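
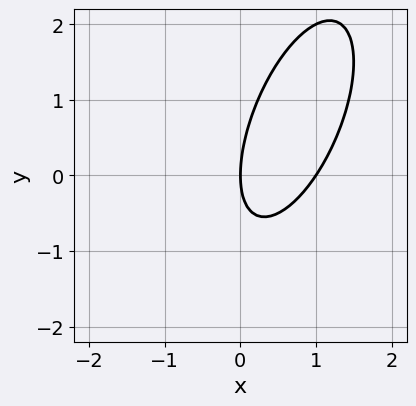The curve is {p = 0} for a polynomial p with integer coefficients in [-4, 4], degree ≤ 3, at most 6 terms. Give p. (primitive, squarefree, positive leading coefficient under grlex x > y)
3*x^2 - 2*x*y + y^2 - 3*x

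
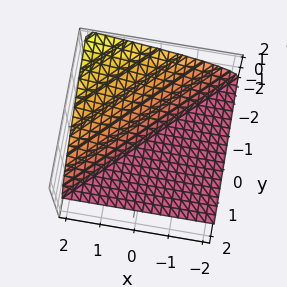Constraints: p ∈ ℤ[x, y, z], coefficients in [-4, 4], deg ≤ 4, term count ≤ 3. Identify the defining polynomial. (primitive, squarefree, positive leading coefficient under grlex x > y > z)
z^3 - x*z + y*z

1. There are 2 components.
2. Degree: the shape is more complex than any degree-2 surface, so deg p = 3.
3. From the axis intercepts and sections: it meets the z-axis at z = 0 (among the integer gridlines); the visible x-axis segment lies entirely on the surface.
4. The integer polynomial consistent with all of this is the stated p.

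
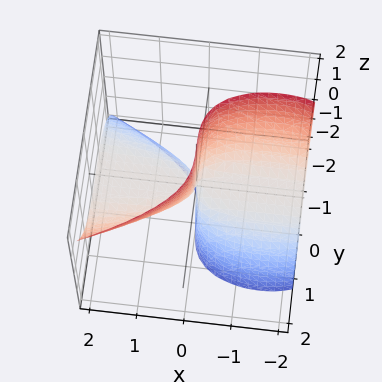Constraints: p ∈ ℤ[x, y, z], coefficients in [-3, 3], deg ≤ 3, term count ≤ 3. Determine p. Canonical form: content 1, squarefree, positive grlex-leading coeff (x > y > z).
(a) Degree: the shape is more complex than any degree-2 surface, so deg p = 3.
(b) From the axis intercepts and sections: every point of the z-axis in the box is on the surface; one y-axis crossing is at y = 0; every point of the x-axis in the box is on the surface.
(c) Fitting integer coefficients to these (and the overall shape) gives p.

x^2*z - 2*y^3 + 3*x*z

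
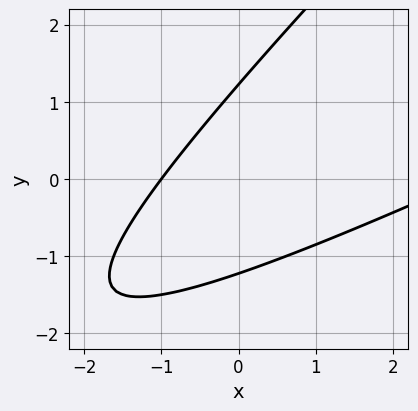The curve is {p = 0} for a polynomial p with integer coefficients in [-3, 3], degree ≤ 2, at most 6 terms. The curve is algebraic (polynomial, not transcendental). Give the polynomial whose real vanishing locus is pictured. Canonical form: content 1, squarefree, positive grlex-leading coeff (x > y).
x^2 - 3*x*y + 2*y^2 - 2*x - 3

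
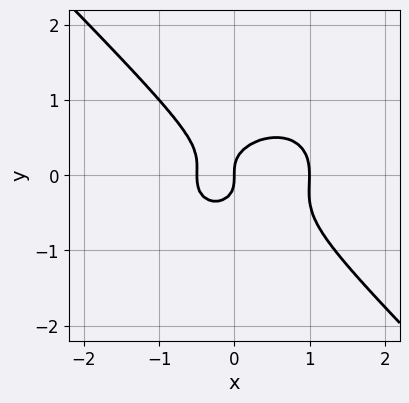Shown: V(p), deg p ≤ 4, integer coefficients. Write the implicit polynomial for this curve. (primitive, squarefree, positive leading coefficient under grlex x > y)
(a) The degree is 3 — no degree-2 curve has this shape.
(b) From the visible intercepts: one y-axis crossing is at y = 0; among the integer gridlines, it crosses the x-axis at x ∈ {0, 1}.
(c) Fitting integer coefficients to these (and the overall shape) gives p.

2*x^3 + x*y^2 + 3*y^3 - x^2 - x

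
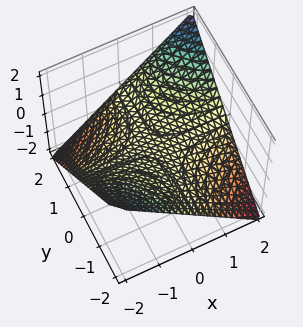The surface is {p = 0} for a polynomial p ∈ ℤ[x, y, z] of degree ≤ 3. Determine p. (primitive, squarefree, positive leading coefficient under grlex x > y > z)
x*y - 2*z

Degree: a saddle surface; a quadric, so deg p = 2.
Checking where it meets the axes: every point of the y-axis in the box is on the surface; the visible x-axis segment lies entirely on the surface; it crosses the z-axis at the gridline z = 0.
The integer polynomial consistent with all of this is the stated p.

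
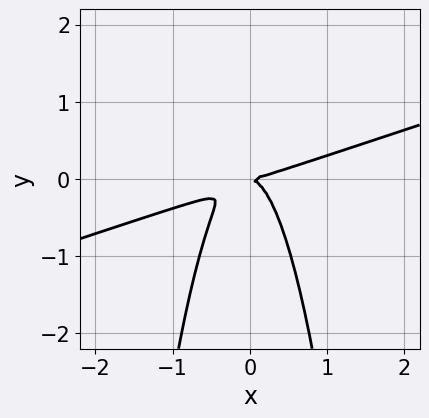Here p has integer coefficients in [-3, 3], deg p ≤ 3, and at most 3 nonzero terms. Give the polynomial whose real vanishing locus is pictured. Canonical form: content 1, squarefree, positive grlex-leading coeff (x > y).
x^3 - 3*x^2*y - y^2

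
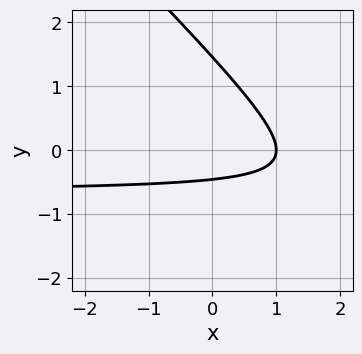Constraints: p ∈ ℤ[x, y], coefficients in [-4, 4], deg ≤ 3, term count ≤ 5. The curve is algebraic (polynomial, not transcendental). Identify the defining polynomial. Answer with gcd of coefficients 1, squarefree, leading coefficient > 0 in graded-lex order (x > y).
1. Degree: a generic line meets the curve in up to 2 points, so deg p = 2.
2. Observable constraints: it crosses the x-axis at the gridline x = 1.
3. Putting this together gives p.

3*x*y + 3*y^2 + 2*x - 3*y - 2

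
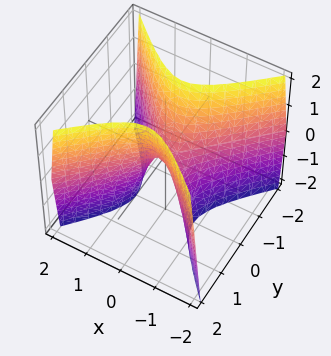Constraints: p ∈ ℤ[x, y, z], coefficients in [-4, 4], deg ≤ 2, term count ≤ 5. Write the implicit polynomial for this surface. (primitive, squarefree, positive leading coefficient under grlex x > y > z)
First, the degree is 2 — a saddle surface; a quadric.
Then, symmetries: it's symmetric under y → −y, forcing even powers of y; the x ↦ −x reflection is a symmetry, so x appears only in even powers.
Then, observable constraints: it meets the y-axis at y = 0 (among the integer gridlines); it crosses the x-axis at the gridline x = 0.
Finally, assembling these constraints gives the stated polynomial.

3*x^2 - 3*y^2 + z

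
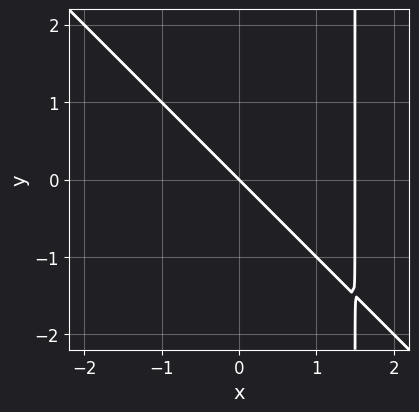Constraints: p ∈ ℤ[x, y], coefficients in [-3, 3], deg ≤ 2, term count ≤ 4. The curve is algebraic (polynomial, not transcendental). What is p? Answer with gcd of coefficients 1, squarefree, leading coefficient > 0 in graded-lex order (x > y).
2*x^2 + 2*x*y - 3*x - 3*y

(a) deg p = 2.
(b) Observable constraints: one y-axis crossing is at y = 0; it crosses the x-axis at the gridline x = 0.
(c) Together with the visible shape, these determine p as stated.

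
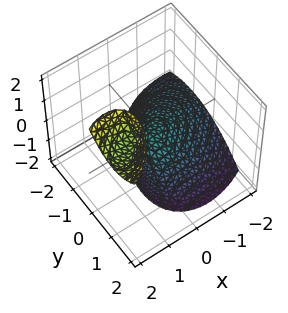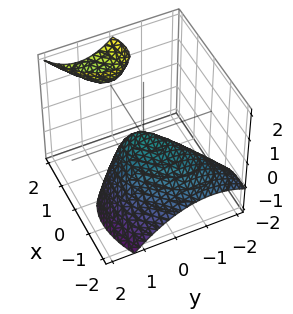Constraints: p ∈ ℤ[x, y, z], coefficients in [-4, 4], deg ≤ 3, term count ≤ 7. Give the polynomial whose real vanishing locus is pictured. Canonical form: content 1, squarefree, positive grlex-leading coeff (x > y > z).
1. The picture has 2 separate pieces.
2. deg p = 2.
3. From the visible intercepts: it meets the x-axis at x = 0 (among the integer gridlines); it crosses the z-axis at the gridline z = 0; it meets the y-axis at y = 0 (among the integer gridlines).
4. Fitting integer coefficients to these (and the overall shape) gives p.

2*x^2 - 2*x*y - 3*x*z + 2*y^2 + 2*z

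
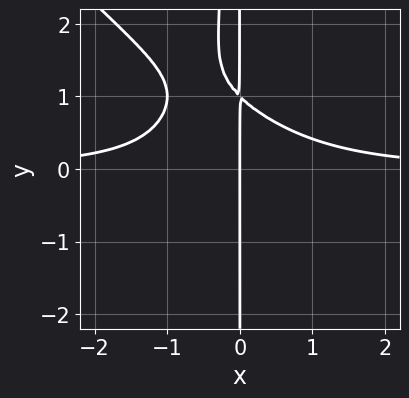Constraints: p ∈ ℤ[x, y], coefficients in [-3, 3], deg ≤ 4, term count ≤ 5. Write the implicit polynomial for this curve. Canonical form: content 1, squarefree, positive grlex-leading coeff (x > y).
Degree: a generic line meets the curve in up to 4 points, so deg p = 4.
Observable constraints: one x-axis crossing is at x = 0; the visible y-axis segment lies entirely on the curve.
Assembling these constraints gives the stated polynomial.

x^3*y + x^2*y^2 + x*y - x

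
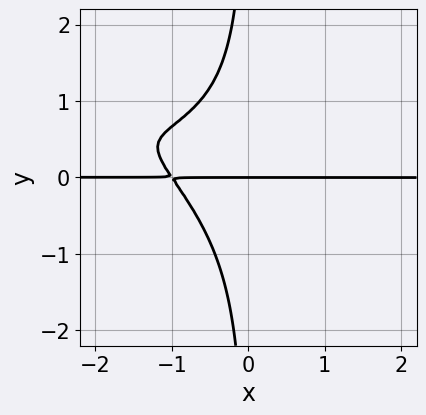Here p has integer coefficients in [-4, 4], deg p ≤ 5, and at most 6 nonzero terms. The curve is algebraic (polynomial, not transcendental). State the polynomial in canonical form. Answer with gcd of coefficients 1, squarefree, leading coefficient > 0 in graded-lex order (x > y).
2*x^2*y^2 + 3*x*y^3 + 3*x*y + 3*y

(a) The degree is 4 — the shape is more complex than any degree-3 curve.
(b) Reading off the gridlines: one y-axis crossing is at y = 0; the visible x-axis segment lies entirely on the curve.
(c) Together with the visible shape, these determine p as stated.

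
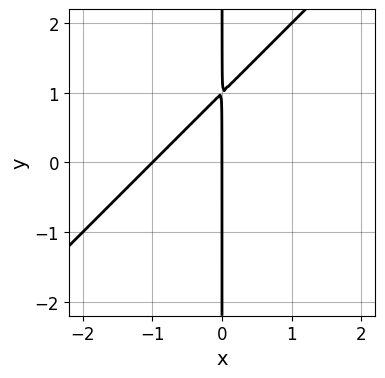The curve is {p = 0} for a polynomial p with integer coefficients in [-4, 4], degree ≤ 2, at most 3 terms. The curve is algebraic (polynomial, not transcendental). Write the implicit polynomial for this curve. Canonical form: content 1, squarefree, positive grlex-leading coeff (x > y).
1. deg p = 2.
2. Against the integer gridlines: among the integer gridlines, it crosses the x-axis at x ∈ {-1, 0}; every point of the y-axis in the box is on the curve.
3. Fitting integer coefficients to these (and the overall shape) gives p.

x^2 - x*y + x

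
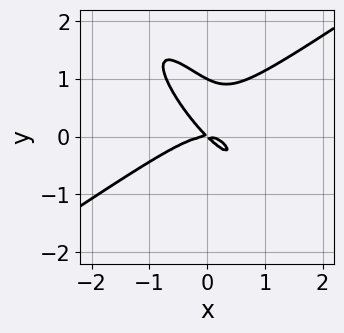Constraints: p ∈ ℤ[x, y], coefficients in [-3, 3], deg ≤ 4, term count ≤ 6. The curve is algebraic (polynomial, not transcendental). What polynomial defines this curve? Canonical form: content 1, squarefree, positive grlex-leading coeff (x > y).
2*x^3 - 3*x*y^2 - 2*y^3 + 2*x*y + 2*y^2

1. Degree: a generic line meets the curve in up to 3 points, so deg p = 3.
2. From the visible intercepts: the y-axis gridline crossings are at y ∈ {0, 1}; it meets the x-axis at x = 0 (among the integer gridlines).
3. Fitting integer coefficients to these (and the overall shape) gives p.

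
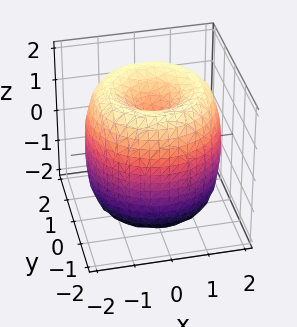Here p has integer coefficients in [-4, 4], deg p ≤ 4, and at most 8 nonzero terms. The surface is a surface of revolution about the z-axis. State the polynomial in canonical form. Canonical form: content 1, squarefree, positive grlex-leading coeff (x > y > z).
x^4 + 2*x^2*y^2 + y^4 - 3*x^2 - 3*y^2 + z^2 - 1

1. The degree is 4 — the shape is more complex than any degree-3 surface.
2. Symmetries: rotational symmetry about the z-axis ⇒ p depends on x, y only through x² + y².
3. Reading off the gridlines: a circular section at z = 1 has radius between 1 and 2; the z-axis gridline crossings are at z ∈ {-1, 1}.
4. These observations pin down the coefficients.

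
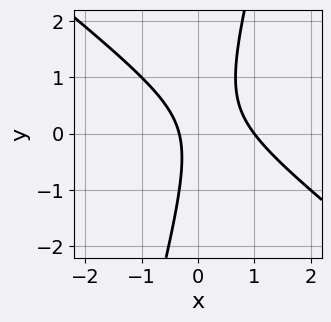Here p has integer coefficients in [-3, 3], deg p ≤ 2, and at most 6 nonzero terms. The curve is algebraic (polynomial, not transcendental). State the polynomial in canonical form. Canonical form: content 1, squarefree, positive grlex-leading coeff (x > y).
3*x^2 + 3*x*y - y^2 - 2*x - 1

1. deg p = 2.
2. Checking where it meets the axes: it meets the x-axis at x = 1 (among the integer gridlines); it misses every integer gridline on the y-axis.
3. Putting this together gives p.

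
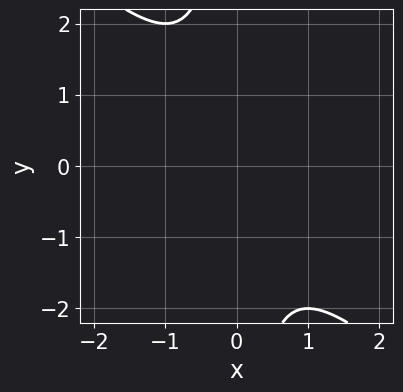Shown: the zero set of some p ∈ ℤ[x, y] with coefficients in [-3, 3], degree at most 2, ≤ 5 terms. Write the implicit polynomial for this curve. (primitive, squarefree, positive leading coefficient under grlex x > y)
x^2 + x*y + 1

The degree is 2 — the shape is more complex than any degree-1 curve.
Against the integer gridlines: no x-intercept at any integer in the box; no y-intercept at any integer in the box.
Assembling these constraints gives the stated polynomial.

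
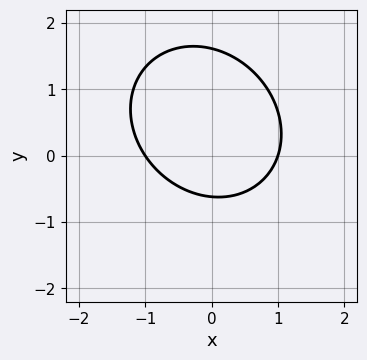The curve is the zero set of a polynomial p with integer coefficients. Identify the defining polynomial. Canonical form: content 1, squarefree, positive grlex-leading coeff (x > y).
First, the degree is 2 — the shape is more complex than any degree-1 curve.
Next, from the axis intercepts and sections: the x-axis gridline crossings are at x ∈ {-1, 1}.
Finally, the integer polynomial consistent with all of this is the stated p.

3*x^2 + x*y + 3*y^2 - 3*y - 3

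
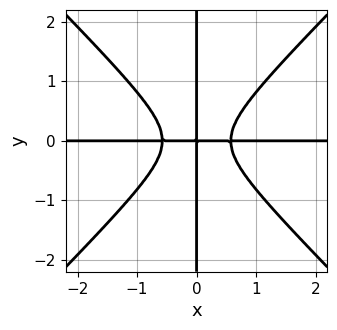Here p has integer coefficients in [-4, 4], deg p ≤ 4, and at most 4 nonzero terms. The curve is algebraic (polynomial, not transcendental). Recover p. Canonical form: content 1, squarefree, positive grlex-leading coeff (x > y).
The degree is 4 — the shape is more complex than any degree-3 curve.
Against the integer gridlines: the visible y-axis segment lies entirely on the curve; every point of the x-axis in the box is on the curve.
Solving for integer coefficients yields p as stated.

3*x^3*y - 3*x*y^3 - x*y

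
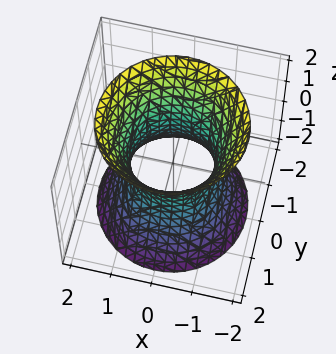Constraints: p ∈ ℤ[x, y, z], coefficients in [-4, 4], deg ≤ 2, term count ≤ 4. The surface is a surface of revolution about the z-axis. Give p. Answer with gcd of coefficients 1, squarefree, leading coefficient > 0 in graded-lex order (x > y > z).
2*x^2 + 2*y^2 - z^2 - 2

deg p = 2. A generic line meets the surface in up to 2 points.
Symmetries: rotational symmetry about the z-axis ⇒ p depends on x, y only through x² + y².
From the visible intercepts: among the integer gridlines, it crosses the x-axis at x ∈ {-1, 1}; the surface avoids every integer z-axis point in the box.
Putting this together gives p. Check: (0, 1, 0) on the y-axis lies on the surface, and p(0, 1, 0) = 0. ✓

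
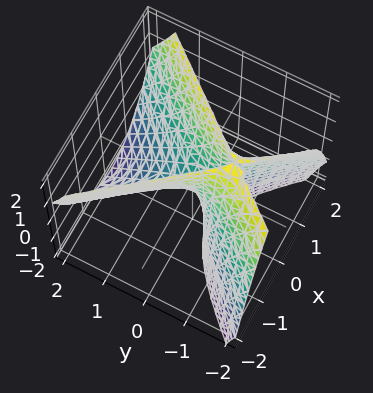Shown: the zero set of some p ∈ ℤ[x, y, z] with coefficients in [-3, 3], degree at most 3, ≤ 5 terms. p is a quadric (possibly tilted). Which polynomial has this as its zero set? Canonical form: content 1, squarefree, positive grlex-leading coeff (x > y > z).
3*x^2 - 2*y^2 - 2*y*z - z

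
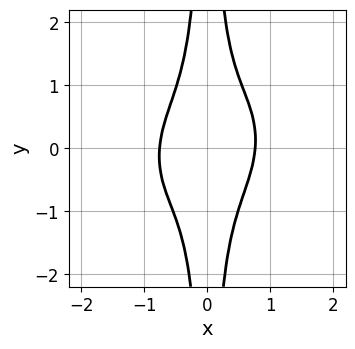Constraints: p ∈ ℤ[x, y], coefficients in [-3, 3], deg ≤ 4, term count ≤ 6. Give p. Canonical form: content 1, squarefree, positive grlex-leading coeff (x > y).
3*x^4 - x^3*y + 3*x^2*y^2 - 1

First, deg p = 4. No degree-3 curve has this shape.
Next, against the integer gridlines: it misses every integer gridline on the y-axis.
Finally, solving for integer coefficients yields p as stated.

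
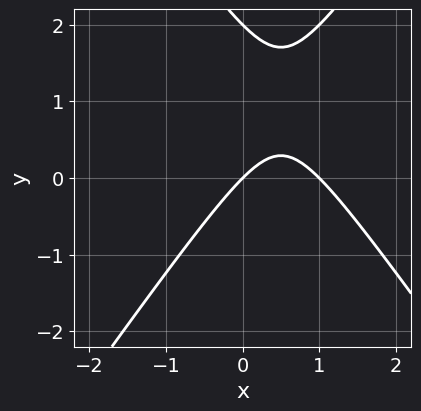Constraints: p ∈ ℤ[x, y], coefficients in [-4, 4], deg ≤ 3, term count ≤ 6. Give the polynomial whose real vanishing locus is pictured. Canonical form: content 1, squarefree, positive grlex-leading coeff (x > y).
(a) Degree: the shape is more complex than any degree-1 curve, so deg p = 2.
(b) Observable constraints: the y-axis gridline crossings are at y ∈ {0, 2}; the x-axis gridline crossings are at x ∈ {0, 1}.
(c) Putting this together gives p.

2*x^2 - y^2 - 2*x + 2*y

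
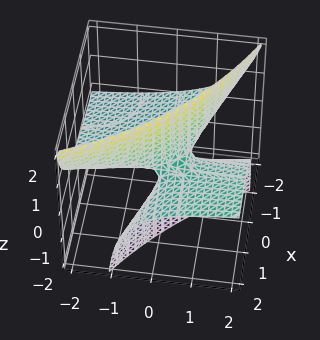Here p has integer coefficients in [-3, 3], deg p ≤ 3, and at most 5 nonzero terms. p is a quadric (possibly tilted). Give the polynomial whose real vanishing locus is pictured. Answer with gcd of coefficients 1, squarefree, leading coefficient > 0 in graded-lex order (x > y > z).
x*y - 3*x*z - 3*y*z + 2*z

(a) The degree is 2 — no degree-1 surface has this shape.
(b) Against the integer gridlines: the visible x-axis segment lies entirely on the surface; it crosses the z-axis at the gridline z = 0; the visible y-axis segment lies entirely on the surface.
(c) These observations pin down the coefficients.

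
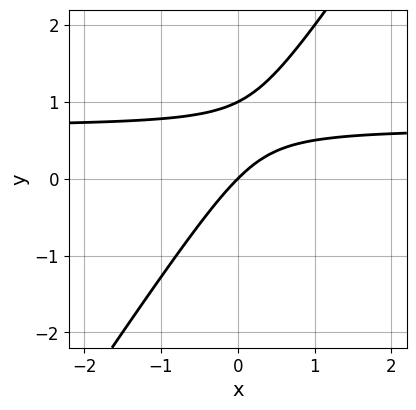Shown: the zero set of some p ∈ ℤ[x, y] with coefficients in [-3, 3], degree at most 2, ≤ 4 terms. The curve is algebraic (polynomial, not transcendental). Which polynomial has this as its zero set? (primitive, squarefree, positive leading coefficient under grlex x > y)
3*x*y - 2*y^2 - 2*x + 2*y

(a) Degree: the shape is more complex than any degree-1 curve, so deg p = 2.
(b) Reading off the gridlines: among the integer gridlines, it crosses the y-axis at y ∈ {0, 1}; it meets the x-axis at x = 0 (among the integer gridlines).
(c) Matching integer coefficients to the picture gives p.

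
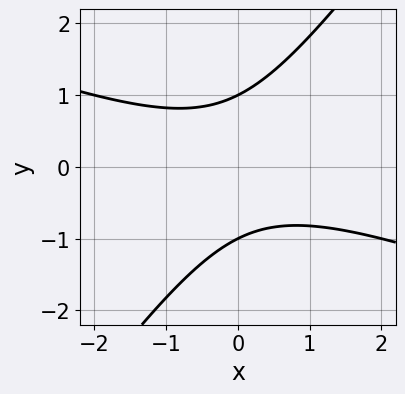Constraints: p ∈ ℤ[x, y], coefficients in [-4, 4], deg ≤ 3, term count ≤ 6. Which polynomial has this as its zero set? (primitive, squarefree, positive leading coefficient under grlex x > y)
x^2 + 2*x*y - 2*y^2 + 2

First, deg p = 2. The shape is more complex than any degree-1 curve.
Next, checking where it meets the axes: the curve avoids every integer x-axis point in the box; among the integer gridlines, it crosses the y-axis at y ∈ {-1, 1}.
Finally, assembling these constraints gives the stated polynomial.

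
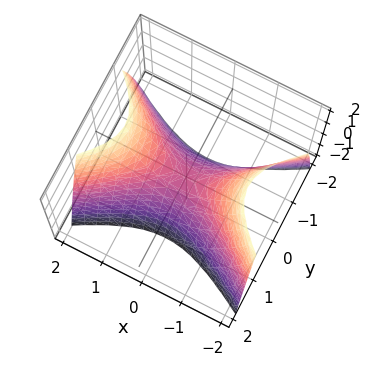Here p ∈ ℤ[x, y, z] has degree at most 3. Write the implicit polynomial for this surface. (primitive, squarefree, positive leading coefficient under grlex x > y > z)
First, degree: a saddle surface; a quadric, so deg p = 2.
Next, symmetries: it's symmetric under y → −y, forcing even powers of y; it's symmetric under x → −x, forcing even powers of x.
Then, reading off the gridlines: it crosses the x-axis at the gridline x = 0; it meets the y-axis at y = 0 (among the integer gridlines); it crosses the z-axis at the gridline z = 0.
Finally, together with the visible shape, these determine p as stated.

x^2 - 2*y^2 - z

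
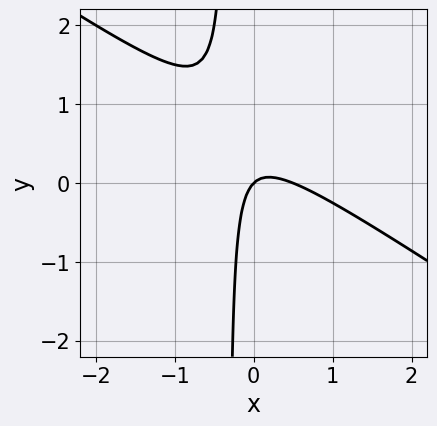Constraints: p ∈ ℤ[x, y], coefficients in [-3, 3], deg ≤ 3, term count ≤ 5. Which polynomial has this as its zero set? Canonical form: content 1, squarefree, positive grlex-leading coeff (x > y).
2*x^2 + 3*x*y - x + y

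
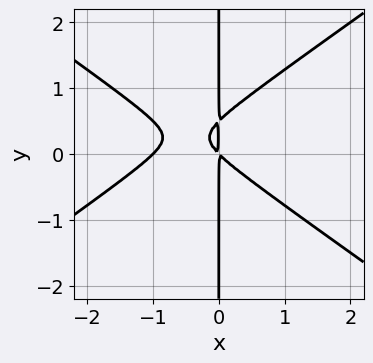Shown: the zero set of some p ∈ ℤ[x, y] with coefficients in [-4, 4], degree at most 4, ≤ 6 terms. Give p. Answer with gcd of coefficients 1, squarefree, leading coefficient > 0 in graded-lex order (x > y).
x^3 - 2*x*y^2 + x^2 + x*y

1. deg p = 3. A generic line meets the curve in up to 3 points.
2. Observable constraints: the visible y-axis segment lies entirely on the curve; it crosses the x-axis at the gridline x = -1.
3. These observations pin down the coefficients.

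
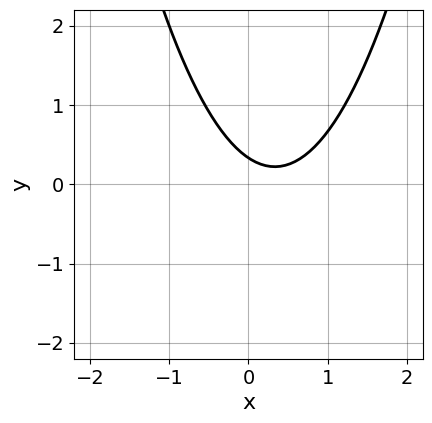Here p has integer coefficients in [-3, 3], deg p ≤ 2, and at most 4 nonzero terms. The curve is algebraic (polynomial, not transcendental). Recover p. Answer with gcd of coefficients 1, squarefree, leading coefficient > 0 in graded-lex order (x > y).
3*x^2 - 2*x - 3*y + 1

1. deg p = 2. The shape is more complex than any degree-1 curve.
2. Against the integer gridlines: the curve avoids every integer x-axis point in the box.
3. These observations pin down the coefficients.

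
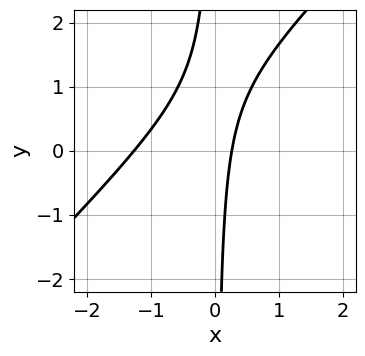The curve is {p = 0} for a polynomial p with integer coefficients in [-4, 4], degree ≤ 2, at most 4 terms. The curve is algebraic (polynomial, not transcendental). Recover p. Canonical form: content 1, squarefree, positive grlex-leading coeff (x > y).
(a) The degree is 2 — no degree-1 curve has this shape.
(b) From the axis intercepts and sections: it misses every integer gridline on the y-axis.
(c) Fitting integer coefficients to these (and the overall shape) gives p.

3*x^2 - 3*x*y + 3*x - 1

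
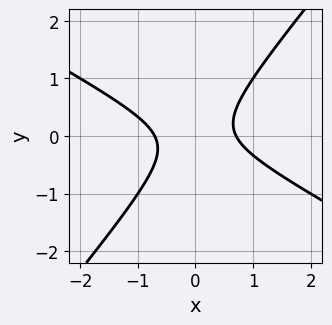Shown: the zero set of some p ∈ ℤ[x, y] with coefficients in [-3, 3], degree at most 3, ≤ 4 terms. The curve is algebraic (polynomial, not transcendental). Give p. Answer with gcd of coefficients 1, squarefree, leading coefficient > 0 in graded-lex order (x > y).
2*x^2 + 2*x*y - 3*y^2 - 1

First, degree: no degree-1 curve has this shape, so deg p = 2.
Then, from the axis intercepts and sections: it misses every integer gridline on the y-axis.
Finally, matching integer coefficients to the picture gives p.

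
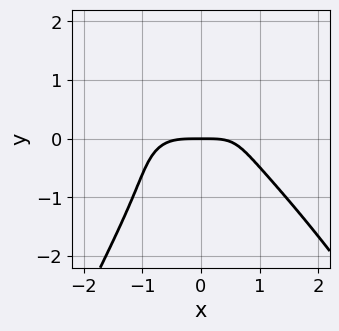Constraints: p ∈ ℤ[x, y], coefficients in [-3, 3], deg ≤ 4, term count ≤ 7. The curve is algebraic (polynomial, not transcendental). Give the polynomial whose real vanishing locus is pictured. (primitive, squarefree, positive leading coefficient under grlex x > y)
2*x^4 - 3*x*y^2 + 3*y^3 - x*y + 3*y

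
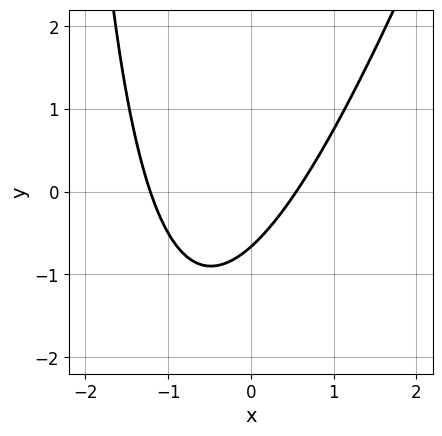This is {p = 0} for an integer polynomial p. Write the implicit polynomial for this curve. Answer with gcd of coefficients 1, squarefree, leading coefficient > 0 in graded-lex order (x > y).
3*x^2 - x*y + 2*x - 3*y - 2

(a) deg p = 2. No degree-1 curve has this shape.
(b) Putting this together gives p.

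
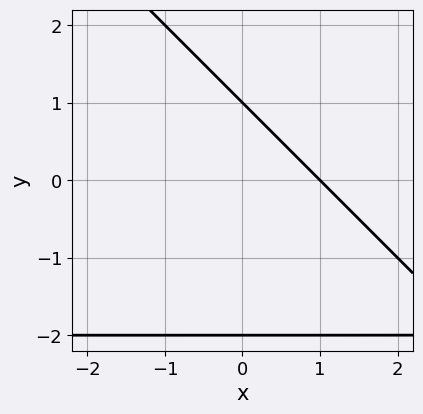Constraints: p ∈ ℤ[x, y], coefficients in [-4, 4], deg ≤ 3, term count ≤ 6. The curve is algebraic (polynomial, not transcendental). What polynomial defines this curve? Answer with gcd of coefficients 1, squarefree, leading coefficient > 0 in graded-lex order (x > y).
x*y + y^2 + 2*x + y - 2

First, deg p = 2. A generic line meets the curve in up to 2 points.
Next, checking where it meets the axes: one x-axis crossing is at x = 1; among the integer gridlines, it crosses the y-axis at y ∈ {-2, 1}.
Finally, matching integer coefficients to the picture gives p.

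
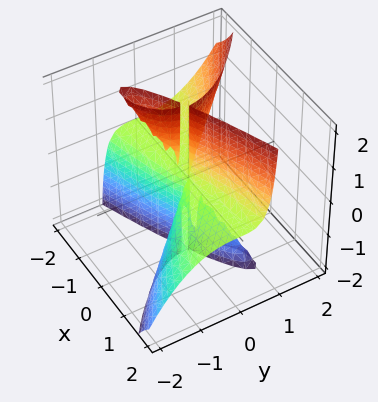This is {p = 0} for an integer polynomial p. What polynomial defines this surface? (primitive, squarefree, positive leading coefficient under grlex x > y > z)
(a) There are 2 components.
(b) deg p = 3.
(c) From the axis intercepts and sections: every point of the z-axis in the box is on the surface; it crosses the y-axis at the gridline y = 0; every point of the x-axis in the box is on the surface.
(d) These observations pin down the coefficients.

x^2*z - 2*x*y*z - 2*y^3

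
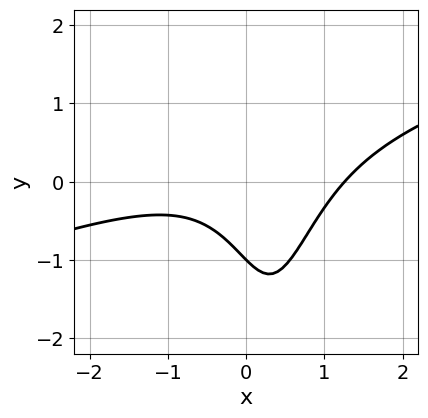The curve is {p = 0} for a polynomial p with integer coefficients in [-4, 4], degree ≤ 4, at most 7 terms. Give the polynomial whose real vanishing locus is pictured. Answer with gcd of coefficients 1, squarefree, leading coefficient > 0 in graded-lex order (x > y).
x^3 - 3*x^2*y + 2*x*y - 2*y - 2

The degree is 3 — the shape is more complex than any degree-2 curve.
Observable constraints: it crosses the y-axis at the gridline y = -1.
The integer polynomial consistent with all of this is the stated p.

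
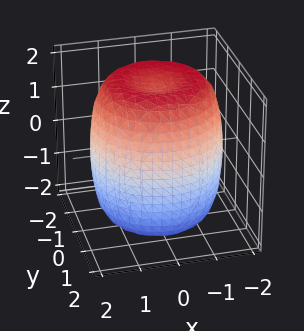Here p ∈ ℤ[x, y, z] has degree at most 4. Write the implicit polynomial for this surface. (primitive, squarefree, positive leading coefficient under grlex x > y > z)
x^4 + 2*x^2*y^2 + y^4 - 2*x^2 - 2*y^2 + z^2 - 3

1. Degree: a generic line meets the surface in up to 4 points, so deg p = 4.
2. By symmetry, the surface is invariant under rotation about z: p = q(x² + y², z).
3. Reading off the gridlines: a circular section at z = 2 has radius exactly 1.
4. Putting this together gives p.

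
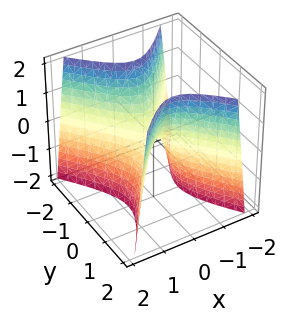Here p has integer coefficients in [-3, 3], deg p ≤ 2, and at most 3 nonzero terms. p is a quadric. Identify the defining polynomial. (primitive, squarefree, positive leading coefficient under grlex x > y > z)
1. Degree: a saddle surface; a quadric, so deg p = 2.
2. Symmetries: mirror symmetry y ↦ −y ⇒ only even powers of y; the x ↦ −x reflection is a symmetry, so x appears only in even powers.
3. Reading off the gridlines: one z-axis crossing is at z = 0; it meets the y-axis at y = 0 (among the integer gridlines); one x-axis crossing is at x = 0.
4. Solving for integer coefficients yields p as stated.

3*x^2 - 2*y^2 + z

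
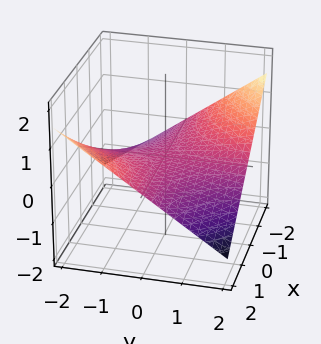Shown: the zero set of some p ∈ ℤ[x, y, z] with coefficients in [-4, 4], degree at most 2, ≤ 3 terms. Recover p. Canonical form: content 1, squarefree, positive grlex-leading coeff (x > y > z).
1. The degree is 2 — a saddle surface; a quadric.
2. Against the integer gridlines: it crosses the z-axis at the gridline z = 0; every point of the x-axis in the box is on the surface.
3. These observations pin down the coefficients. Check: (0, 2, 0) on the y-axis lies on the surface, and p(0, 2, 0) = 0. ✓

x*y + 3*z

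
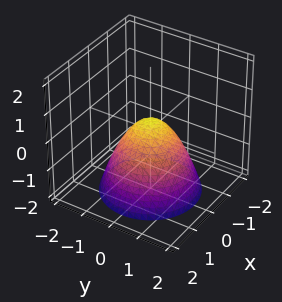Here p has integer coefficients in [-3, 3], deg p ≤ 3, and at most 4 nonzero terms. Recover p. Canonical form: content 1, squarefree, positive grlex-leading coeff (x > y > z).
3*x^2 + 3*y^2 + 3*z - 1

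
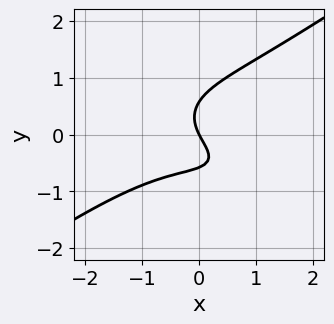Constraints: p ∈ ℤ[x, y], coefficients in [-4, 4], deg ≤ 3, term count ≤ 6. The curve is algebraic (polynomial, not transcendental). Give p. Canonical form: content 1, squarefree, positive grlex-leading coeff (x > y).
x^3 - 3*y^3 + 2*x*y + 2*x + y

1. Degree: the shape is more complex than any degree-2 curve, so deg p = 3.
2. From the axis intercepts and sections: it meets the x-axis at x = 0 (among the integer gridlines); it meets the y-axis at y = 0 (among the integer gridlines).
3. Matching integer coefficients to the picture gives p.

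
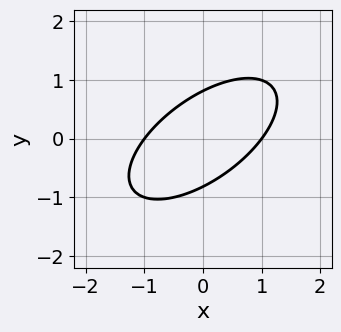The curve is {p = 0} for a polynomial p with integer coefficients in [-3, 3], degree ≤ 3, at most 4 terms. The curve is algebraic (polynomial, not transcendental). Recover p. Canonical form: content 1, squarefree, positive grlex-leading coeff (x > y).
2*x^2 - 3*x*y + 3*y^2 - 2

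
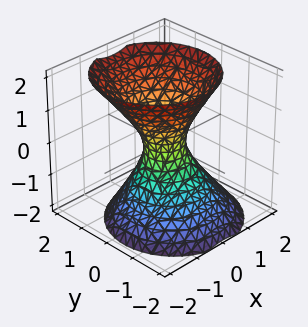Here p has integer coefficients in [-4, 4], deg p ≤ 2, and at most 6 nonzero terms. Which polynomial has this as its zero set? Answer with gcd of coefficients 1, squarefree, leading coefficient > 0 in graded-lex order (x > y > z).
3*x^2 + 3*y^2 - y*z - 2*z^2 - 1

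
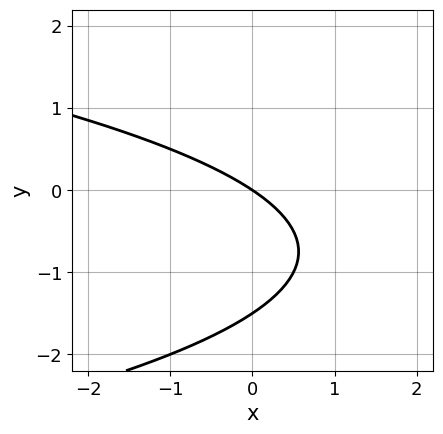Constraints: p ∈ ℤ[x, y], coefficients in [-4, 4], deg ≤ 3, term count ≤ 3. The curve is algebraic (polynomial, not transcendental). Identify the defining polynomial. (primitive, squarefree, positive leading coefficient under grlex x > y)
2*y^2 + 2*x + 3*y

Degree: the shape is more complex than any degree-1 curve, so deg p = 2.
Observable constraints: one y-axis crossing is at y = 0; it meets the x-axis at x = 0 (among the integer gridlines).
Assembling these constraints gives the stated polynomial.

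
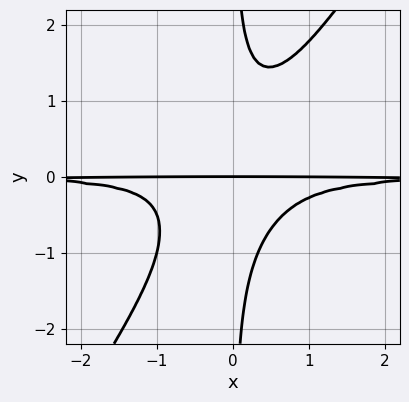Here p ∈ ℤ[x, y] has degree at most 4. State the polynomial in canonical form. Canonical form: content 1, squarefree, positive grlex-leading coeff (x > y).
3*x^2*y^2 - 2*x*y^3 + y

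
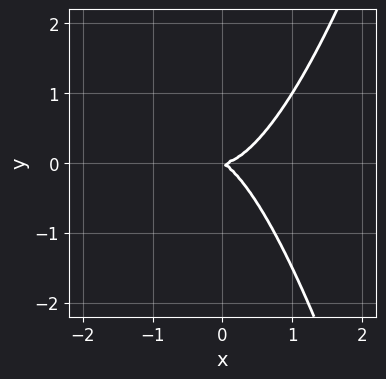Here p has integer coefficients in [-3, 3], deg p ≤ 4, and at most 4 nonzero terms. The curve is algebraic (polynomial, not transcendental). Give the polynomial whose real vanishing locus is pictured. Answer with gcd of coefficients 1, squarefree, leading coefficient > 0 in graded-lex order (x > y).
1. The degree is 3 — no degree-2 curve has this shape.
2. From the axis intercepts and sections: one x-axis crossing is at x = 0; one y-axis crossing is at y = 0.
3. These observations pin down the coefficients.

3*x^3 - x*y - 2*y^2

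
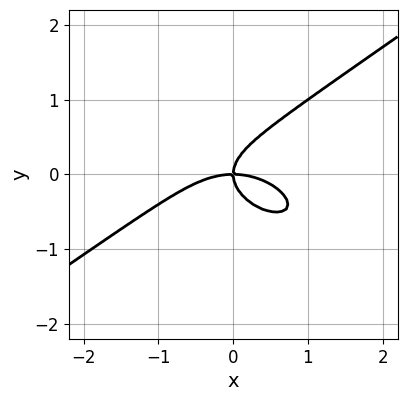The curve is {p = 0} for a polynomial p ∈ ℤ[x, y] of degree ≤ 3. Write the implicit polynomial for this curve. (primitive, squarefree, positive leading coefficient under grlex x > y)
(a) The degree is 3 — the shape is more complex than any degree-2 curve.
(b) Reading off the gridlines: it meets the y-axis at y = 0 (among the integer gridlines); it meets the x-axis at x = 0 (among the integer gridlines).
(c) The integer polynomial consistent with all of this is the stated p.

x^3 - 3*y^3 + 2*x*y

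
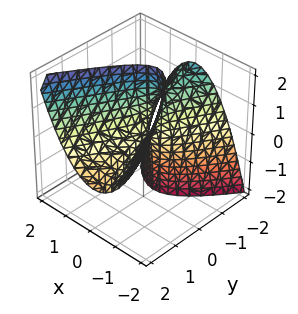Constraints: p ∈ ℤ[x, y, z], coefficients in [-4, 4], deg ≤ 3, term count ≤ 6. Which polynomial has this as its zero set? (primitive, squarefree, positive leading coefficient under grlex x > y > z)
deg p = 2.
Observable constraints: one x-axis crossing is at x = 0; it crosses the z-axis at the gridline z = 0; it meets the y-axis at y = 0 (among the integer gridlines).
Solving for integer coefficients yields p as stated.

3*x^2 - y^2 - 2*y*z - z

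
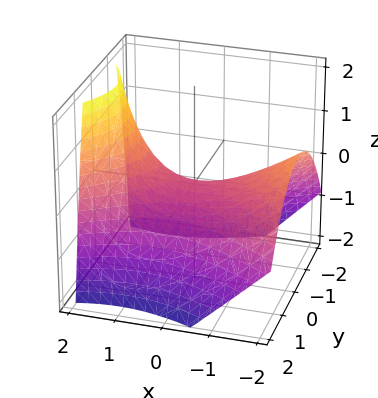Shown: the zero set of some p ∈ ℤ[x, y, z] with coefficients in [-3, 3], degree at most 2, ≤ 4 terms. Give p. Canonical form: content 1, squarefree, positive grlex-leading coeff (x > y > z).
x^2 + x*z - 2*y^2 - 3*z

(a) The degree is 2 — no degree-1 surface has this shape.
(b) From the visible intercepts: it crosses the x-axis at the gridline x = 0; it meets the z-axis at z = 0 (among the integer gridlines); one y-axis crossing is at y = 0.
(c) Solving for integer coefficients yields p as stated.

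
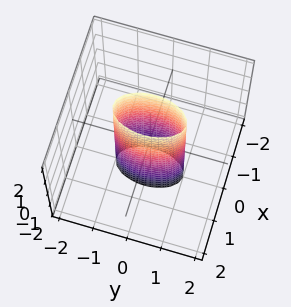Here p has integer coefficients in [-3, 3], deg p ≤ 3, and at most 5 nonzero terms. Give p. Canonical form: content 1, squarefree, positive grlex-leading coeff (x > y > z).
3*x^2 + y^2 - 1

(a) The degree is 2 — constant cross-section along one axis; a quadric.
(b) Symmetries: it's symmetric under z → −z, forcing even powers of z; it's symmetric under y → −y, forcing even powers of y; mirror symmetry x ↦ −x ⇒ only even powers of x.
(c) Against the integer gridlines: no z-intercept at any integer in the box; the y-axis gridline crossings are at y ∈ {-1, 1}.
(d) These observations pin down the coefficients.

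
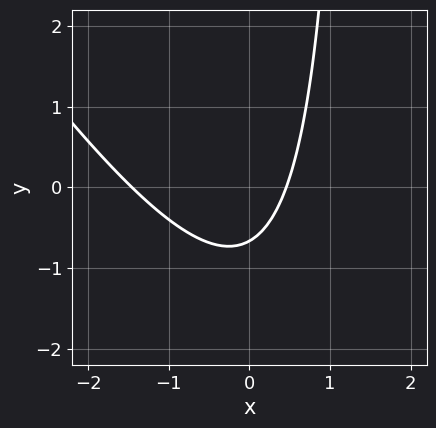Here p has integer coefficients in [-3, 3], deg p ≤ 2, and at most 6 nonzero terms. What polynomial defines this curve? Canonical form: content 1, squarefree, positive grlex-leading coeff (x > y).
deg p = 2. No degree-1 curve has this shape.
Matching integer coefficients to the picture gives p.

3*x^2 + 2*x*y + 3*x - 3*y - 2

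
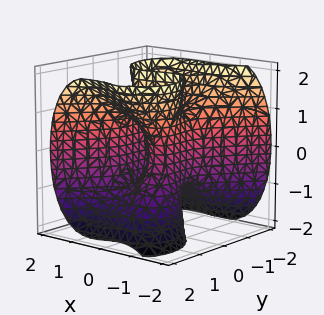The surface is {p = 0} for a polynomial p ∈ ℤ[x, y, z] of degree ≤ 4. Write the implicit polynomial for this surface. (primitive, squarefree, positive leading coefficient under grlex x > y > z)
3*x^3 - 2*y^3 + 2*y*z^2 - 2*x

(a) deg p = 3. No degree-2 surface has this shape.
(b) Against the integer gridlines: it crosses the y-axis at the gridline y = 0; the visible z-axis segment lies entirely on the surface.
(c) Fitting integer coefficients to these (and the overall shape) gives p.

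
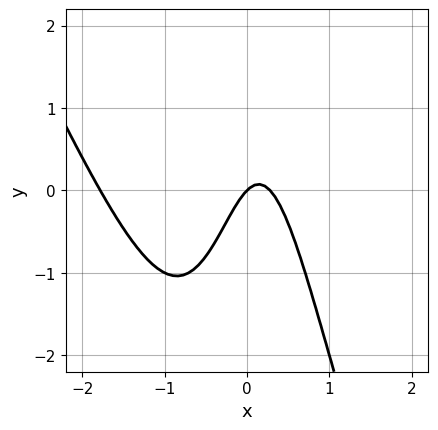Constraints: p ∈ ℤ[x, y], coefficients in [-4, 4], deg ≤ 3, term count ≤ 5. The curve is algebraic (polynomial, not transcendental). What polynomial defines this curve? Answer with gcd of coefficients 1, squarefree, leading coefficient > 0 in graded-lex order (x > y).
2*x^3 + x^2*y + 3*x^2 - x + y

First, the degree is 3 — no degree-2 curve has this shape.
Next, from the visible intercepts: it crosses the x-axis at the gridline x = 0; it meets the y-axis at y = 0 (among the integer gridlines).
Finally, solving for integer coefficients yields p as stated.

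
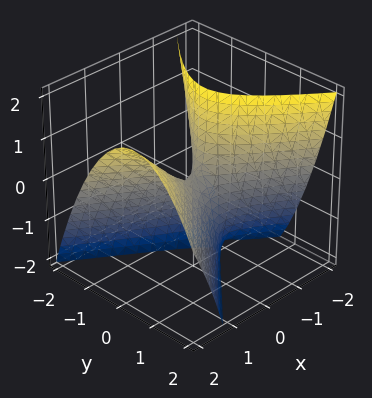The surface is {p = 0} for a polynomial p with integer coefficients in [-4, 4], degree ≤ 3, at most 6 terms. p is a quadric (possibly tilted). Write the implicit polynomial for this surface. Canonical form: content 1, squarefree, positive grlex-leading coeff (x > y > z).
Degree: a generic line meets the surface in up to 2 points, so deg p = 2.
Against the integer gridlines: it meets the y-axis at y = 0 (among the integer gridlines); it crosses the z-axis at the gridline z = 0; one x-axis crossing is at x = 0.
These observations pin down the coefficients.

2*x^2 + x*y - 2*x*z - 3*y^2 - z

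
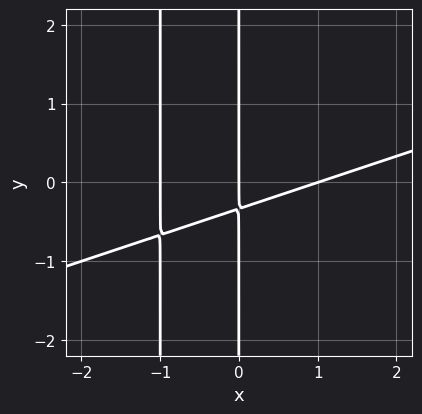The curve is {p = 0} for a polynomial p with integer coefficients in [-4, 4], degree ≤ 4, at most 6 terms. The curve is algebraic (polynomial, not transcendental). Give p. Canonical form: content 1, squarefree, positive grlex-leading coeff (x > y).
Degree: a generic line meets the curve in up to 3 points, so deg p = 3.
From the axis intercepts and sections: among the integer gridlines, it crosses the x-axis at x ∈ {-1, 0, 1}; the visible y-axis segment lies entirely on the curve.
Matching integer coefficients to the picture gives p.

x^3 - 3*x^2*y - 3*x*y - x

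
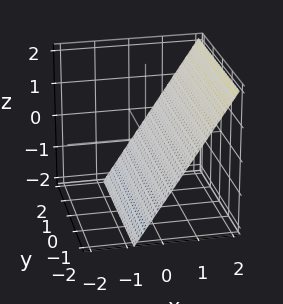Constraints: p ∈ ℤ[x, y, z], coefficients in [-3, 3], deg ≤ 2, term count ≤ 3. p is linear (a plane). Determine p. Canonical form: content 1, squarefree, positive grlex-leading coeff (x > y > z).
3*x - 2*z - 2

(a) The degree is 1 — every cross-section is a straight line — this is a plane.
(b) Observable constraints: one z-axis crossing is at z = -1; it misses every integer gridline on the y-axis.
(c) The integer polynomial consistent with all of this is the stated p.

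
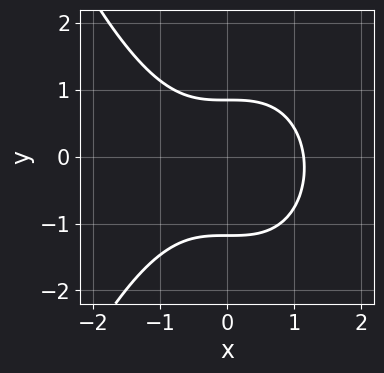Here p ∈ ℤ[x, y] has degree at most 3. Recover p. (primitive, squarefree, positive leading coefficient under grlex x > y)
(a) The degree is 3 — no degree-2 curve has this shape.
(b) Solving for integer coefficients yields p as stated.

2*x^3 + 3*y^2 + y - 3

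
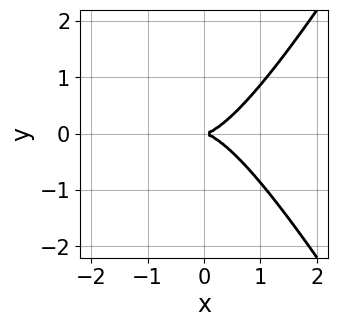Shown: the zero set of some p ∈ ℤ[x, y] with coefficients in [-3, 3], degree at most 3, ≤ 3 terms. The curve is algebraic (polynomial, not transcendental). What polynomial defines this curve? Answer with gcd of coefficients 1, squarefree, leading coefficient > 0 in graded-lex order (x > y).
3*x^3 - x*y^2 - 3*y^2

(a) The degree is 3 — no degree-2 curve has this shape.
(b) Symmetries: mirror symmetry y ↦ −y ⇒ only even powers of y.
(c) Checking where it meets the axes: it meets the y-axis at y = 0 (among the integer gridlines); one x-axis crossing is at x = 0.
(d) Matching integer coefficients to the picture gives p.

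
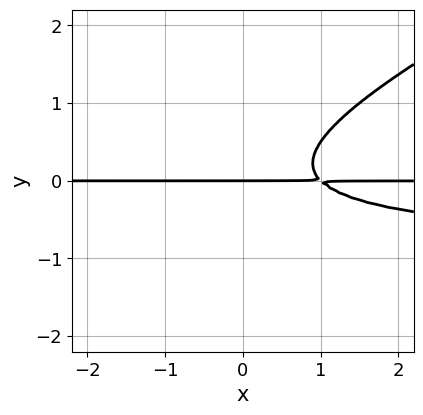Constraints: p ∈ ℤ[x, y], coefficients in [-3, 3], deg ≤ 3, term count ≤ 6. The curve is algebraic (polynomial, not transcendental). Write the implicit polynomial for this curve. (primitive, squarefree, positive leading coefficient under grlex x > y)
x*y^2 - 2*y^3 + x*y - y

The degree is 3 — the shape is more complex than any degree-2 curve.
From the axis intercepts and sections: every point of the x-axis in the box is on the curve; one y-axis crossing is at y = 0.
Fitting integer coefficients to these (and the overall shape) gives p.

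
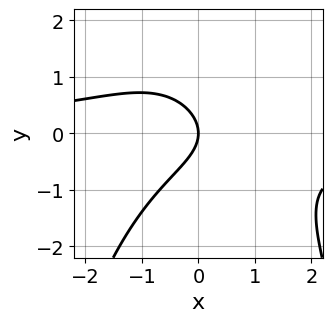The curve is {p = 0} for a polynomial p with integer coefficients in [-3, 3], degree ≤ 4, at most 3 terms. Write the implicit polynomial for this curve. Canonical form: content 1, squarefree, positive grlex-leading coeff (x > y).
The degree is 3 — a generic line meets the curve in up to 3 points.
From the axis intercepts and sections: it crosses the x-axis at the gridline x = 0; it meets the y-axis at y = 0 (among the integer gridlines).
Putting this together gives p.

2*x^2*y + 3*y^2 + 3*x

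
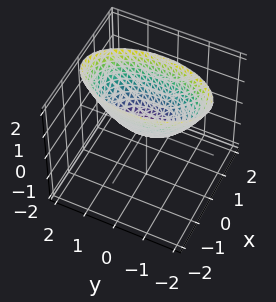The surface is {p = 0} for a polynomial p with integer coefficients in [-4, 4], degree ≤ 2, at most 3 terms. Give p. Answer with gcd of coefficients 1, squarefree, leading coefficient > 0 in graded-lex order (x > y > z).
3*x^2 + y^2 - 2*z

Degree: a paraboloid; a quadric, so deg p = 2.
Symmetries: mirror symmetry y ↦ −y ⇒ only even powers of y; it's symmetric under x → −x, forcing even powers of x.
Reading off the gridlines: it meets the y-axis at y = 0 (among the integer gridlines); one z-axis crossing is at z = 0; it meets the x-axis at x = 0 (among the integer gridlines).
Together with the visible shape, these determine p as stated.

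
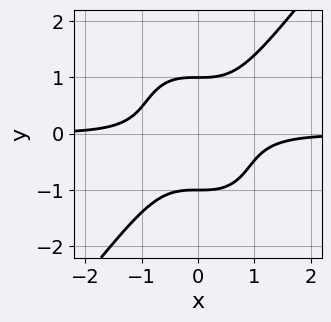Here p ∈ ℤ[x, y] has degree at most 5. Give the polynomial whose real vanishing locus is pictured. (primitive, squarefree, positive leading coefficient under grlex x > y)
2*x^3*y - y^4 + 1

Degree: no degree-3 curve has this shape, so deg p = 4.
From the visible intercepts: the curve avoids every integer x-axis point in the box; among the integer gridlines, it crosses the y-axis at y ∈ {-1, 1}.
The integer polynomial consistent with all of this is the stated p.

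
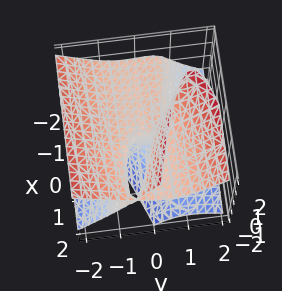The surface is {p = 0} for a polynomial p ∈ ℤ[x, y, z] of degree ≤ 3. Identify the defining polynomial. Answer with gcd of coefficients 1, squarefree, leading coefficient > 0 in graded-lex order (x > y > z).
First, the degree is 3 — a generic line meets the surface in up to 3 points.
Next, reading off the gridlines: one y-axis crossing is at y = 0; it crosses the x-axis at the gridline x = 0; it meets the z-axis at z = 0 (among the integer gridlines).
Finally, solving for integer coefficients yields p as stated.

2*y^3 - 3*y*z^2 + z^3 - 2*x*z + x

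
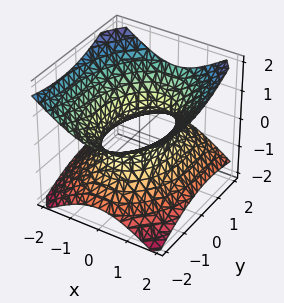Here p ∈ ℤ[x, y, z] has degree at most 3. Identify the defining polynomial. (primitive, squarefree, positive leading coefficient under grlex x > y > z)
2*x^2 + y^2 + y*z - 3*z^2 - 2

deg p = 2. No degree-1 surface has this shape.
Reading off the gridlines: among the integer gridlines, it crosses the x-axis at x ∈ {-1, 1}; the surface avoids every integer z-axis point in the box.
Solving for integer coefficients yields p as stated.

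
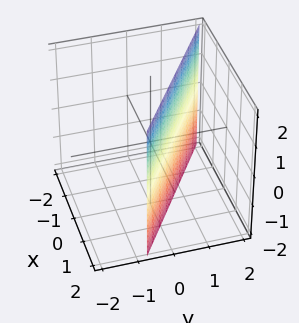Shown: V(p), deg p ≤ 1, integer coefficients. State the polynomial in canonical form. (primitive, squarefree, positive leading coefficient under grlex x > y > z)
2*x + 3*y - 2

First, deg p = 1. Every cross-section is a straight line — this is a plane.
Then, checking where it meets the axes: it meets the x-axis at x = 1 (among the integer gridlines); it misses every integer gridline on the z-axis.
Finally, solving for integer coefficients yields p as stated.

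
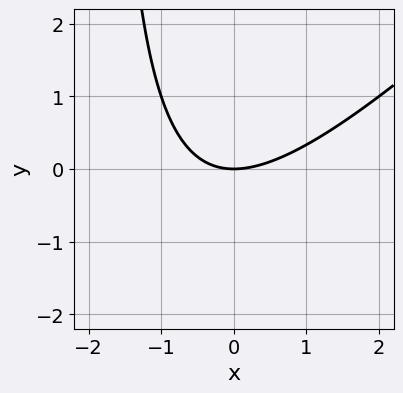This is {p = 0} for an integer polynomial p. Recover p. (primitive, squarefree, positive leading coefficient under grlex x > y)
1. deg p = 2. No degree-1 curve has this shape.
2. Reading off the gridlines: it crosses the x-axis at the gridline x = 0; it crosses the y-axis at the gridline y = 0.
3. Solving for integer coefficients yields p as stated.

x^2 - x*y - 2*y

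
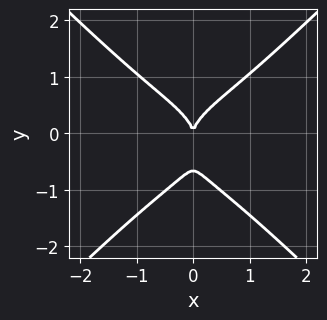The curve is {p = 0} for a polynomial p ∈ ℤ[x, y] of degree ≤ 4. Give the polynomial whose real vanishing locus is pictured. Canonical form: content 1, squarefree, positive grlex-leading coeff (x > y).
1. deg p = 4.
2. Symmetries: it's symmetric under x → −x, forcing even powers of x.
3. Checking where it meets the axes: one y-axis crossing is at y = 0; it crosses the x-axis at the gridline x = 0.
4. Putting this together gives p.

2*x^4 + x^2*y^2 - 3*y^4 - 2*y^3 + 3*x^2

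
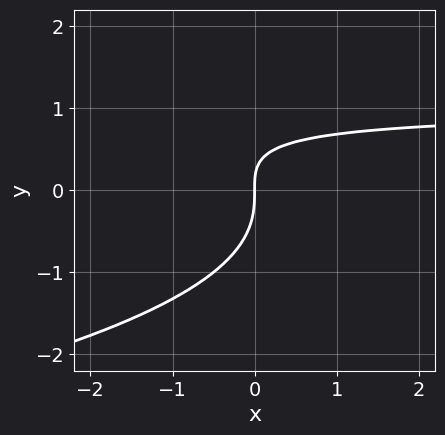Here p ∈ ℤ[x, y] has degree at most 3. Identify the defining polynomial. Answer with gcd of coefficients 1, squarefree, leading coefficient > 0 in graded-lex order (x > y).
(a) deg p = 3.
(b) Against the integer gridlines: it crosses the x-axis at the gridline x = 0; it crosses the y-axis at the gridline y = 0.
(c) Matching integer coefficients to the picture gives p.

y^3 + x*y - x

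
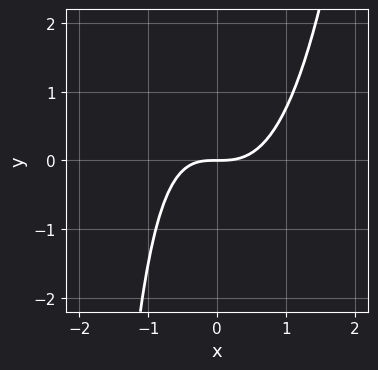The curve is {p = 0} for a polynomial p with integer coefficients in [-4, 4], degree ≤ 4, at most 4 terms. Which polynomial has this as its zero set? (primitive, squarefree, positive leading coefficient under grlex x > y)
3*x^3 - x*y - 3*y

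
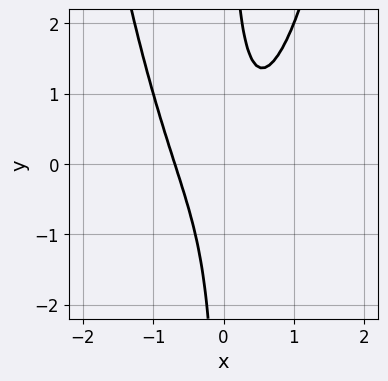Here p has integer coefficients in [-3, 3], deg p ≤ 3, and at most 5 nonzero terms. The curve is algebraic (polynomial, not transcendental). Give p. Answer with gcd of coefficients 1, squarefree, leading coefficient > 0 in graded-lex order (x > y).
3*x^3 - 2*x*y + 1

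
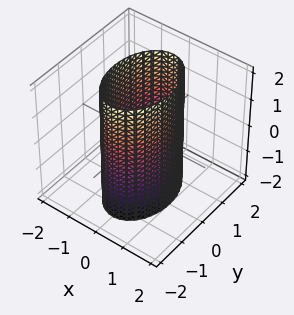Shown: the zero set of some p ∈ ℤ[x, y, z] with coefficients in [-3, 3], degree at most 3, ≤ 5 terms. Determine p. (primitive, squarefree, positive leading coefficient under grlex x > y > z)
2*x^2 + y^2 - 2

1. Degree: constant cross-section along one axis; a quadric, so deg p = 2.
2. Symmetries: the x ↦ −x reflection is a symmetry, so x appears only in even powers; mirror symmetry z ↦ −z ⇒ only even powers of z; mirror symmetry y ↦ −y ⇒ only even powers of y.
3. Against the integer gridlines: among the integer gridlines, it crosses the x-axis at x ∈ {-1, 1}; no z-intercept at any integer in the box.
4. Together with the visible shape, these determine p as stated.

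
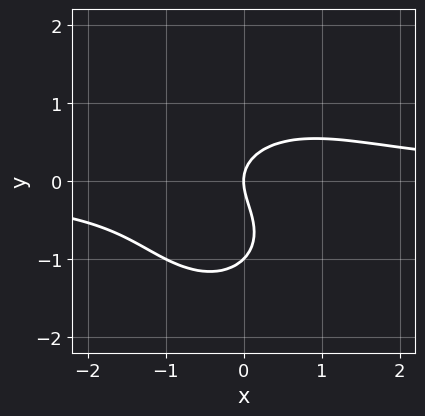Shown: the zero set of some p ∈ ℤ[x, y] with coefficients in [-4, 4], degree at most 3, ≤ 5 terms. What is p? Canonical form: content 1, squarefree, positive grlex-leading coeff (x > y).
deg p = 3. No degree-2 curve has this shape.
Observable constraints: one x-axis crossing is at x = 0; the y-axis gridline crossings are at y ∈ {-1, 0}.
These observations pin down the coefficients.

x^2*y + y^3 + y^2 - x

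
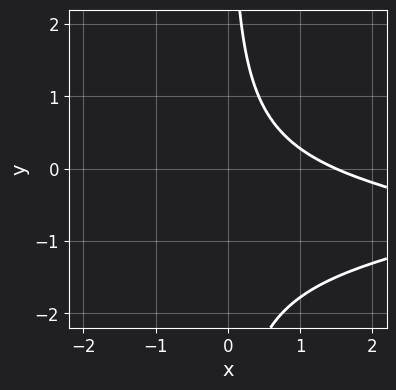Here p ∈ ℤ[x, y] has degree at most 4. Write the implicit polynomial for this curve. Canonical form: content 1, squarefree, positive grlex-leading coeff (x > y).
2*x*y^2 + 3*x*y + 2*x - 3

Degree: the shape is more complex than any degree-2 curve, so deg p = 3.
Against the integer gridlines: no y-intercept at any integer in the box.
Together with the visible shape, these determine p as stated.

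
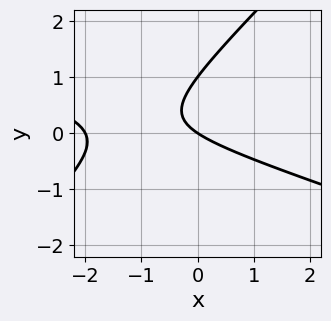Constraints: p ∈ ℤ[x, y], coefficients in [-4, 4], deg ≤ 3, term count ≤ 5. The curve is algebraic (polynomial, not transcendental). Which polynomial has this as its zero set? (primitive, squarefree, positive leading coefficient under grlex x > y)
x^2 + 2*x*y - 3*y^2 + 2*x + 3*y

(a) The degree is 2 — a generic line meets the curve in up to 2 points.
(b) From the visible intercepts: among the integer gridlines, it crosses the y-axis at y ∈ {0, 1}; the x-axis gridline crossings are at x ∈ {-2, 0}.
(c) These observations pin down the coefficients.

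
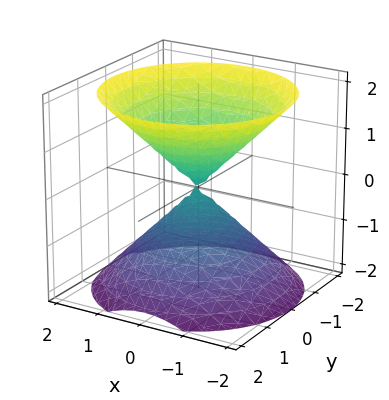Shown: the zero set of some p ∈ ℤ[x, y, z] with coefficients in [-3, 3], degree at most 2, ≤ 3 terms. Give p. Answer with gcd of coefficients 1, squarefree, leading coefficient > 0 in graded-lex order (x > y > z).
x^2 + y^2 - z^2

(a) I count 2 distinct pieces.
(b) The degree is 2 — a double cone through the origin; a quadric.
(c) Symmetries: the z ↦ −z reflection is a symmetry, so z appears only in even powers; rotational symmetry about the z-axis ⇒ p depends on x, y only through x² + y².
(d) From the axis intercepts and sections: it meets the y-axis at y = 0 (among the integer gridlines); one z-axis crossing is at z = 0; it crosses the x-axis at the gridline x = 0.
(e) Assembling these constraints gives the stated polynomial.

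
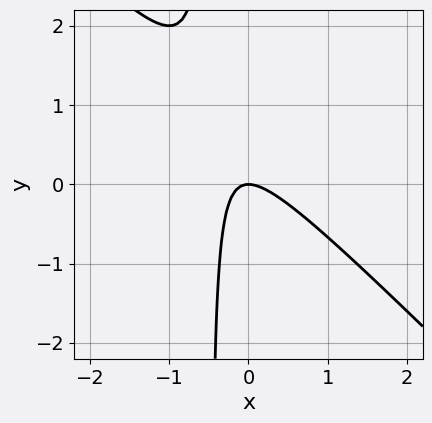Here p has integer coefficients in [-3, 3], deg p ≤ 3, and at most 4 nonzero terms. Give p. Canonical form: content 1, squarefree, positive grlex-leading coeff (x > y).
2*x^2 + 2*x*y + y

deg p = 2.
Checking where it meets the axes: it crosses the x-axis at the gridline x = 0; it crosses the y-axis at the gridline y = 0.
Together with the visible shape, these determine p as stated.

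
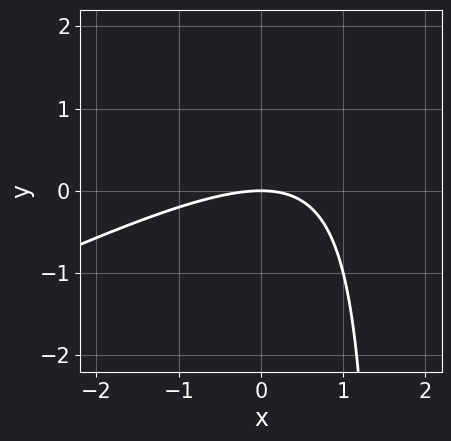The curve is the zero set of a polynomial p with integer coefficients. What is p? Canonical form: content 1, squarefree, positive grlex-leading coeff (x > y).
First, degree: a generic line meets the curve in up to 2 points, so deg p = 2.
Next, against the integer gridlines: it crosses the x-axis at the gridline x = 0; it meets the y-axis at y = 0 (among the integer gridlines).
Finally, matching integer coefficients to the picture gives p.

x^2 - 2*x*y + 3*y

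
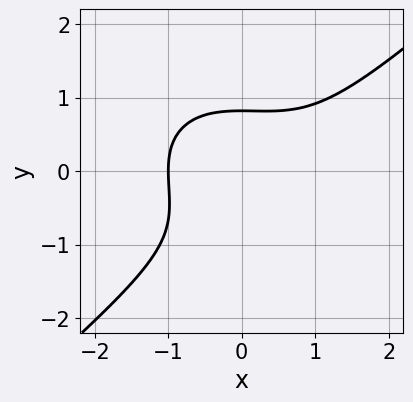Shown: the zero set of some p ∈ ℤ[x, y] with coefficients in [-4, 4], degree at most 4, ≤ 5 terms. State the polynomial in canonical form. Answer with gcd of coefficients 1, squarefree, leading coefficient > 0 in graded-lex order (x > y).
First, deg p = 3. A generic line meets the curve in up to 3 points.
Next, from the visible intercepts: it meets the x-axis at x = -1 (among the integer gridlines).
Finally, assembling these constraints gives the stated polynomial.

2*x^3 - 3*y^3 - x^2 - 2*y^2 + 3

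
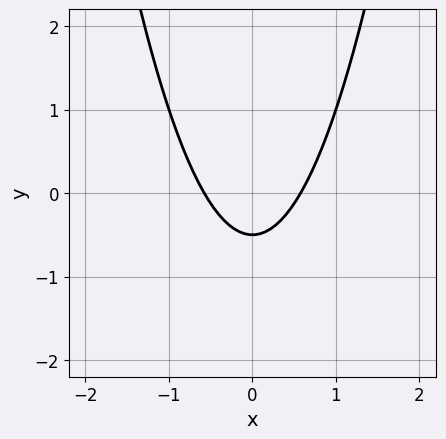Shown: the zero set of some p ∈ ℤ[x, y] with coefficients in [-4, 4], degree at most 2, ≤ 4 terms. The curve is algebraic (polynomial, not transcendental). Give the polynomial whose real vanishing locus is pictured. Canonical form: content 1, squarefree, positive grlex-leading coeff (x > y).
3*x^2 - 2*y - 1

(a) The degree is 2 — a generic line meets the curve in up to 2 points.
(b) Symmetries: mirror symmetry x ↦ −x ⇒ only even powers of x.
(c) The integer polynomial consistent with all of this is the stated p.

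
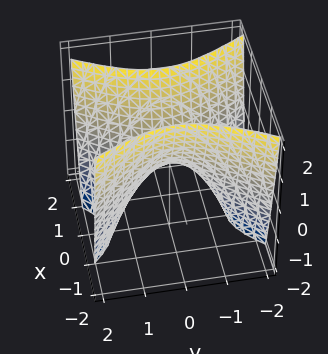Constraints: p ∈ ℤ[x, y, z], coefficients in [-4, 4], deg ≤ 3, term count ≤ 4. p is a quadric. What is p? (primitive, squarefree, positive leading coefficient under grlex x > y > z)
(a) Degree: a hyperbolic paraboloid; a quadric, so deg p = 2.
(b) Symmetries: it's symmetric under y → −y, forcing even powers of y; mirror symmetry x ↦ −x ⇒ only even powers of x.
(c) From the axis intercepts and sections: it meets the x-axis at x = 0 (among the integer gridlines); it meets the z-axis at z = 0 (among the integer gridlines).
(d) Together with the visible shape, these determine p as stated.

2*x^2 - y^2 - z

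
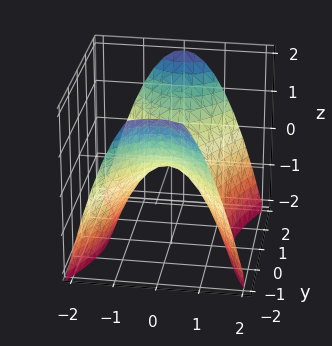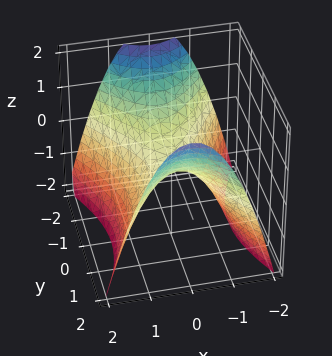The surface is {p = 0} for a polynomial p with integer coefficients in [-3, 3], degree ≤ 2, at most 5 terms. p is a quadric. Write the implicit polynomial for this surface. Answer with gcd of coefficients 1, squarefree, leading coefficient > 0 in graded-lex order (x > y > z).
deg p = 2. A hyperbolic paraboloid; a quadric.
Symmetries: it's symmetric under y → −y, forcing even powers of y; it's symmetric under x → −x, forcing even powers of x.
Checking where it meets the axes: one y-axis crossing is at y = 0; it meets the x-axis at x = 0 (among the integer gridlines); one z-axis crossing is at z = 0.
Solving for integer coefficients yields p as stated.

2*x^2 - y^2 + 2*z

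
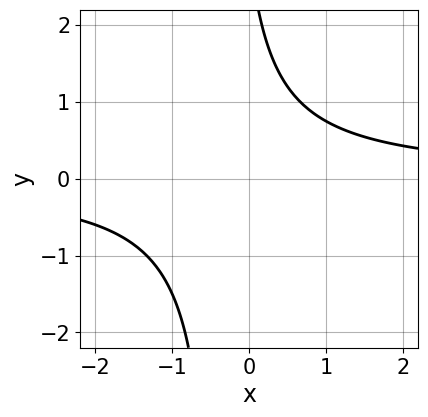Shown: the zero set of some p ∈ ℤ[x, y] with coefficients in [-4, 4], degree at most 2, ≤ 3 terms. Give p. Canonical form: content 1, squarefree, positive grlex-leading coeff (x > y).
3*x*y + y - 3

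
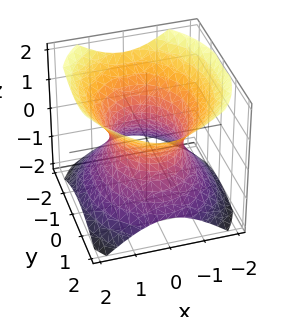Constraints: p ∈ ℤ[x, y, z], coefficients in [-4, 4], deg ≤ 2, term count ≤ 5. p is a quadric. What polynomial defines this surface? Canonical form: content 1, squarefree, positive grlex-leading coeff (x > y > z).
1. The degree is 2 — one connected sheet with a waist; a quadric.
2. Symmetries: it's symmetric under z → −z, forcing even powers of z; the y ↦ −y reflection is a symmetry, so y appears only in even powers; mirror symmetry x ↦ −x ⇒ only even powers of x.
3. Observable constraints: the surface avoids every integer z-axis point in the box; among the integer gridlines, it crosses the x-axis at x ∈ {-1, 1}.
4. Fitting integer coefficients to these (and the overall shape) gives p.

3*x^2 + 2*y^2 - 3*z^2 - 3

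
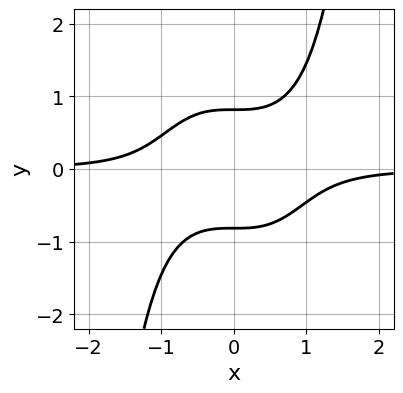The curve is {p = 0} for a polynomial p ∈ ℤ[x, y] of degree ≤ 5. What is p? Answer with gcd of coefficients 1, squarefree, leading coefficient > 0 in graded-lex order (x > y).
3*x^3*y - 3*y^2 + 2

1. Degree: no degree-3 curve has this shape, so deg p = 4.
2. Observable constraints: no x-intercept at any integer in the box.
3. The integer polynomial consistent with all of this is the stated p.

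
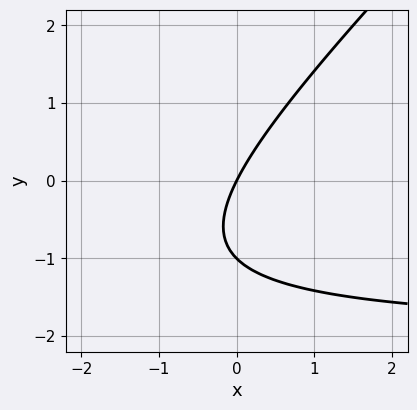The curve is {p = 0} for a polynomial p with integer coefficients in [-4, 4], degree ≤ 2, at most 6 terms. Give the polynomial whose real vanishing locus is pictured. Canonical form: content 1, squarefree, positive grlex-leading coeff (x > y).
(a) The degree is 2 — no degree-1 curve has this shape.
(b) Observable constraints: the y-axis gridline crossings are at y ∈ {-1, 0}; it crosses the x-axis at the gridline x = 0.
(c) Putting this together gives p.

x*y - y^2 + 2*x - y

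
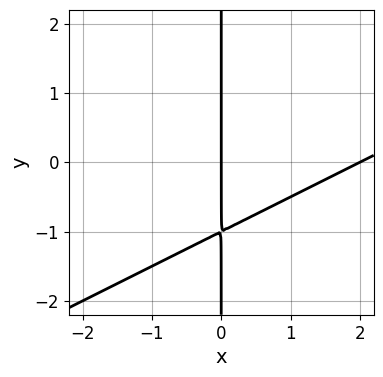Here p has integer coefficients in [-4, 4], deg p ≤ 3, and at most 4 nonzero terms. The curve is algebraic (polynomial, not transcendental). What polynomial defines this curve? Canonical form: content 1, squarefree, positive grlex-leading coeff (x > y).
Degree: the shape is more complex than any degree-1 curve, so deg p = 2.
Against the integer gridlines: among the integer gridlines, it crosses the x-axis at x ∈ {0, 2}; the visible y-axis segment lies entirely on the curve.
Solving for integer coefficients yields p as stated.

x^2 - 2*x*y - 2*x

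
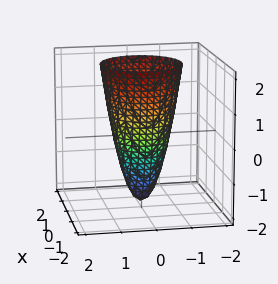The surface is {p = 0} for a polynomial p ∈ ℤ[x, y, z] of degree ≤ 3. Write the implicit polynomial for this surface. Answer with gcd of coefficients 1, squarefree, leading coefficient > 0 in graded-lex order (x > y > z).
First, the degree is 2 — the shape is more complex than any degree-1 surface.
Then, symmetries: rotational symmetry about the z-axis ⇒ p depends on x, y only through x² + y².
Next, reading off the gridlines: a circular section at z = -1 has radius between 0 and 1; it crosses the z-axis at the gridline z = -2.
Finally, putting this together gives p.

3*x^2 + 3*y^2 - z - 2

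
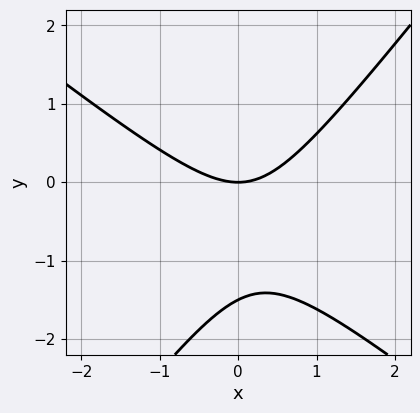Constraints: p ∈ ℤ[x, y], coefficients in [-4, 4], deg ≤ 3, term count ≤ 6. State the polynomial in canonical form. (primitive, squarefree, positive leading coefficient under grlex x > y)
(a) deg p = 2.
(b) Against the integer gridlines: it meets the x-axis at x = 0 (among the integer gridlines); one y-axis crossing is at y = 0.
(c) These observations pin down the coefficients.

2*x^2 + x*y - 2*y^2 - 3*y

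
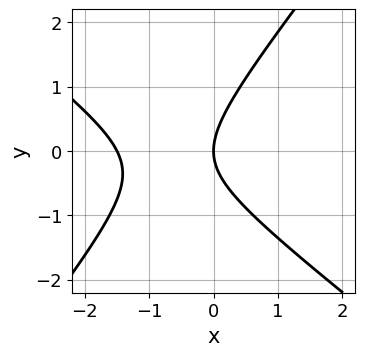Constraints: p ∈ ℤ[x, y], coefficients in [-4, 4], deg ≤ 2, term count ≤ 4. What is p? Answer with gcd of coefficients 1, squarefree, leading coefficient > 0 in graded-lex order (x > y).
2*x^2 + x*y - 2*y^2 + 3*x

(a) Degree: a generic line meets the curve in up to 2 points, so deg p = 2.
(b) From the visible intercepts: it meets the y-axis at y = 0 (among the integer gridlines); it crosses the x-axis at the gridline x = 0.
(c) Fitting integer coefficients to these (and the overall shape) gives p.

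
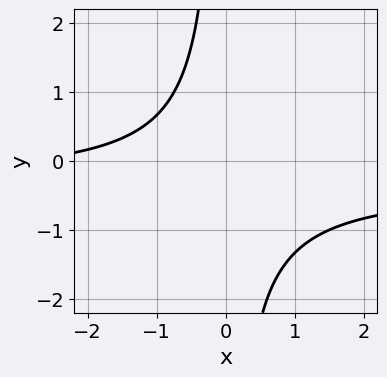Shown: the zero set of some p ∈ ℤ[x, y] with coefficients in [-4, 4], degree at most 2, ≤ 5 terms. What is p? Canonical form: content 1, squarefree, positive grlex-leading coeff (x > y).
3*x*y + x + 3

deg p = 2.
Checking where it meets the axes: the curve avoids every integer x-axis point in the box; it misses every integer gridline on the y-axis.
Putting this together gives p.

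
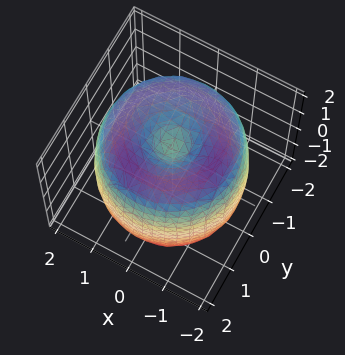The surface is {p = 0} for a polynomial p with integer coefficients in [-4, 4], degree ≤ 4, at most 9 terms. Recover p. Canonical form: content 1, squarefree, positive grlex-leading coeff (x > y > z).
1. Degree: the shape is more complex than any degree-3 surface, so deg p = 4.
2. By symmetry, the z-axis is an axis of rotation, so x and y enter only as x² + y².
3. Against the integer gridlines: the z-axis gridline crossings are at z ∈ {-1, 1}; a circular section at z = 0 has radius between 1 and 2.
4. These observations pin down the coefficients.

x^4 + 2*x^2*y^2 + y^4 - 3*x^2 - 3*y^2 + z^2 - 1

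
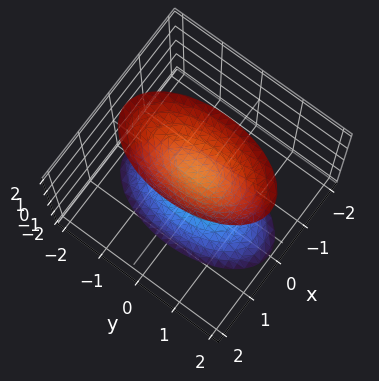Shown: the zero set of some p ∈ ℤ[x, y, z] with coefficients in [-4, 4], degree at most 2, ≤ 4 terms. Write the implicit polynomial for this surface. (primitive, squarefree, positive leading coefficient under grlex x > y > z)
The picture has 2 separate pieces. Treating them together as one polynomial.
The degree is 2 — two separate bowl-shaped sheets opening away from each other; a quadric.
Symmetries: it's symmetric under x → −x, forcing even powers of x; mirror symmetry y ↦ −y ⇒ only even powers of y; it's symmetric under z → −z, forcing even powers of z.
Reading off the gridlines: among the integer gridlines, it crosses the z-axis at z ∈ {-1, 1}; no x-intercept at any integer in the box; no y-intercept at any integer in the box.
Fitting integer coefficients to these (and the overall shape) gives p.

3*x^2 + y^2 - z^2 + 1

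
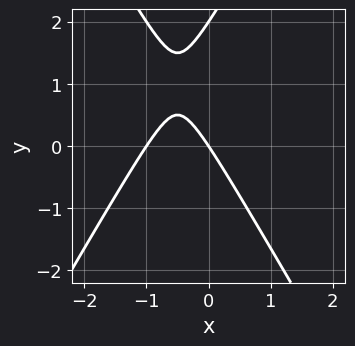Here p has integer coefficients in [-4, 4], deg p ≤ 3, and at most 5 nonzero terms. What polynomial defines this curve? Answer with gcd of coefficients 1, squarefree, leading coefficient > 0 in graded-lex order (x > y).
3*x^2 - y^2 + 3*x + 2*y

(a) Degree: a generic line meets the curve in up to 2 points, so deg p = 2.
(b) Reading off the gridlines: the y-axis gridline crossings are at y ∈ {0, 2}; the x-axis gridline crossings are at x ∈ {-1, 0}.
(c) These observations pin down the coefficients.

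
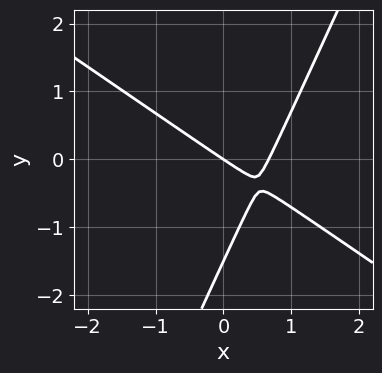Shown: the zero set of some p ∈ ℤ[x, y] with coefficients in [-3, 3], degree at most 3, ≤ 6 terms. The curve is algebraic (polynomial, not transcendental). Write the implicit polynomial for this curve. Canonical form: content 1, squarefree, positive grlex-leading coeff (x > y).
1. Degree: the shape is more complex than any degree-1 curve, so deg p = 2.
2. Reading off the gridlines: one y-axis crossing is at y = 0; it meets the x-axis at x = 0 (among the integer gridlines).
3. Putting this together gives p.

3*x^2 + 3*x*y - 2*y^2 - 2*x - 3*y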